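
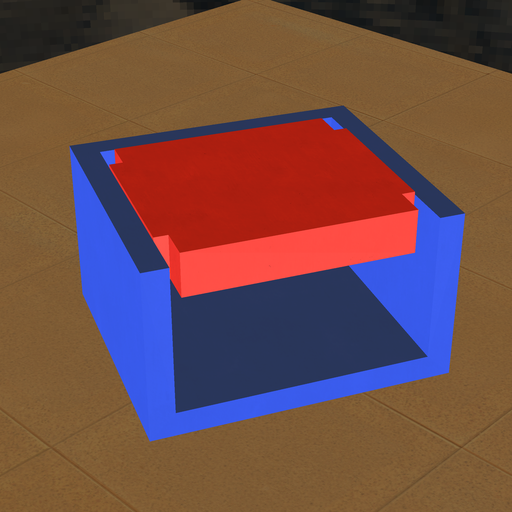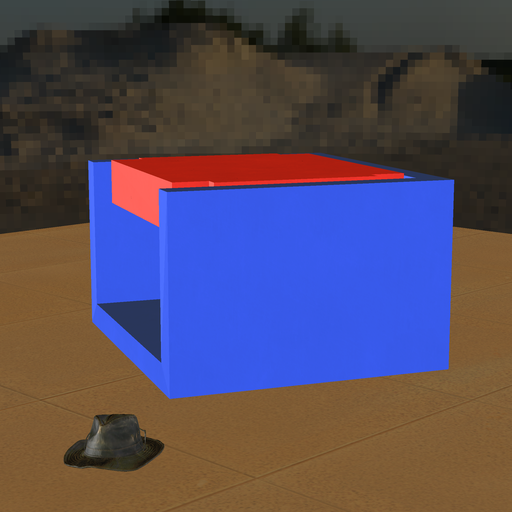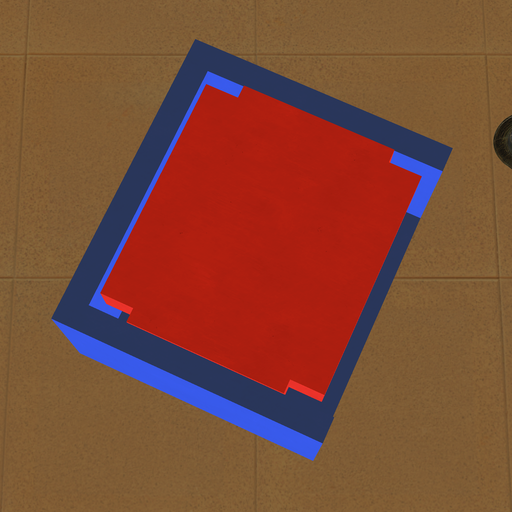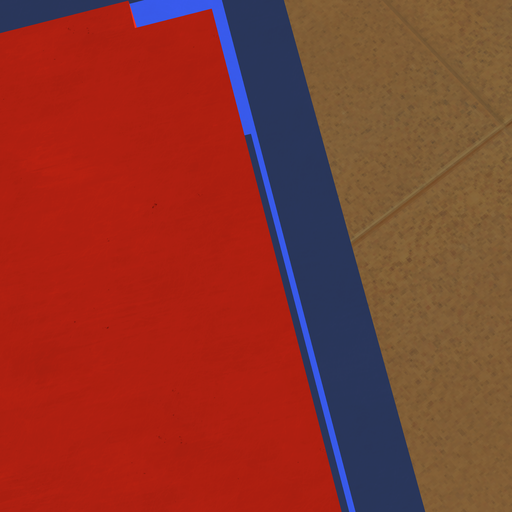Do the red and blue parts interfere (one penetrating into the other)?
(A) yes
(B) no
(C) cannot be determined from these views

(B) no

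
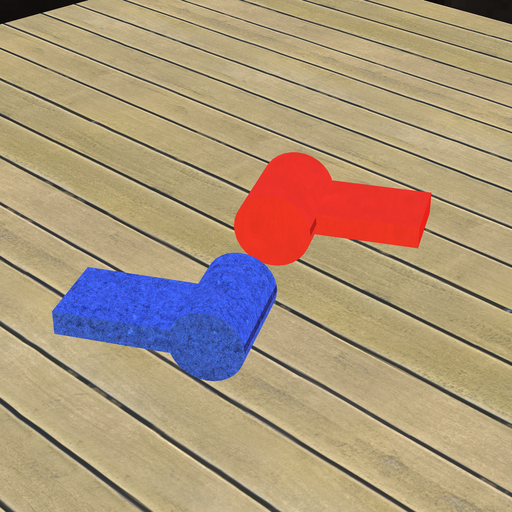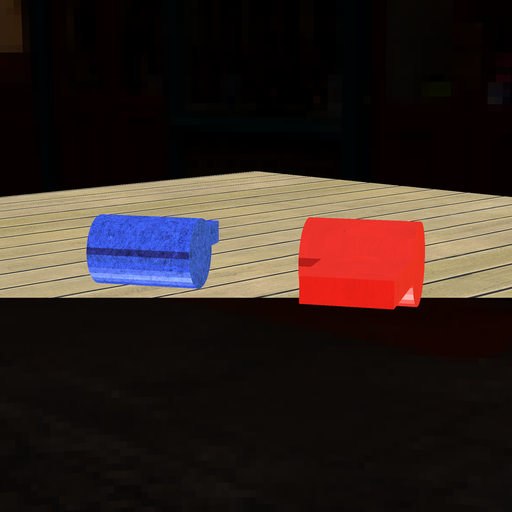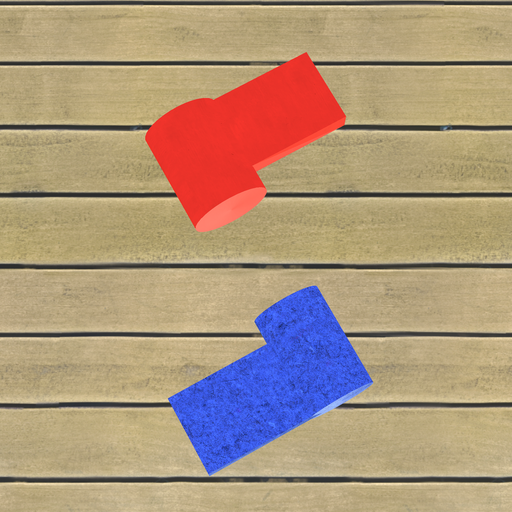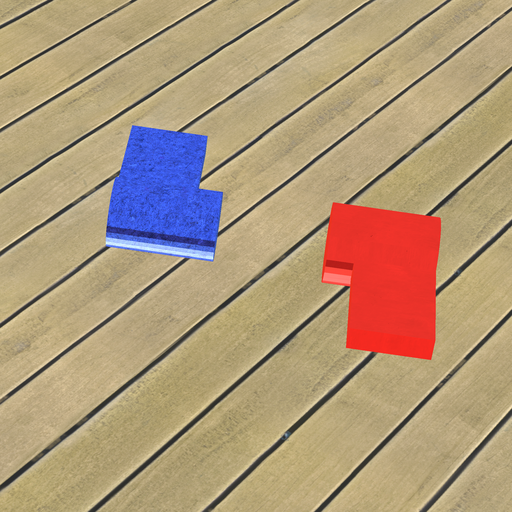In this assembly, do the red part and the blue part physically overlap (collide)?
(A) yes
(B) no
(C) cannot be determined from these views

(B) no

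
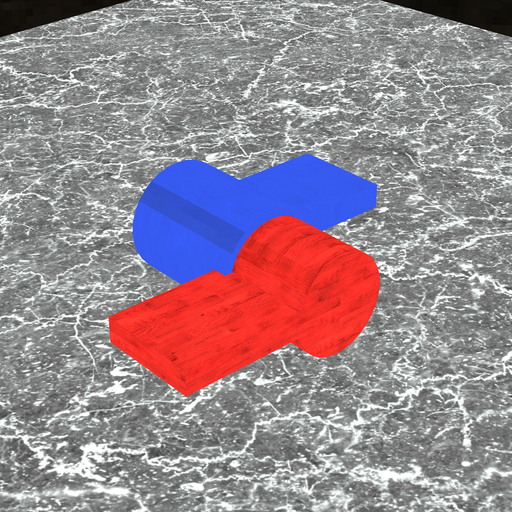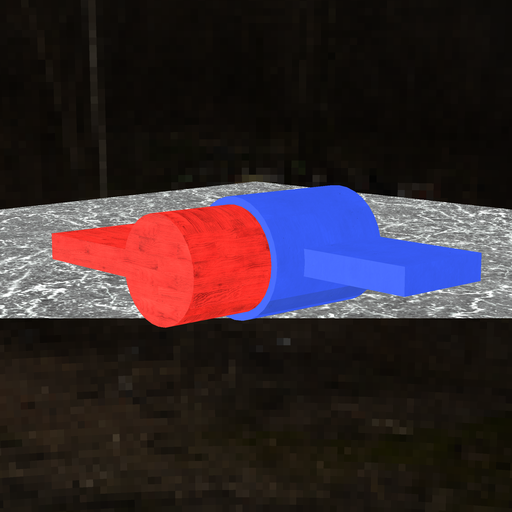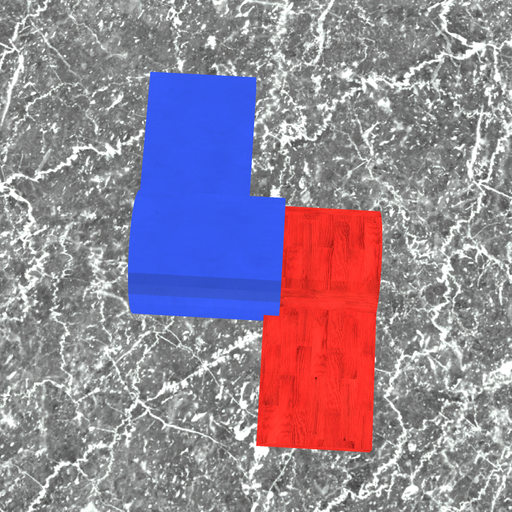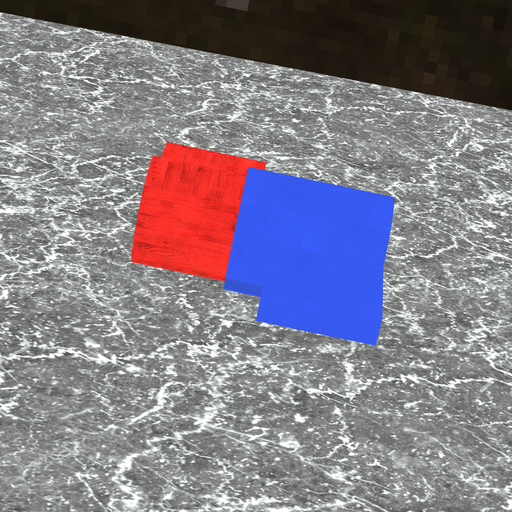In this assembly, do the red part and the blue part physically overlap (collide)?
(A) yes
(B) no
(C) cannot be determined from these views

(A) yes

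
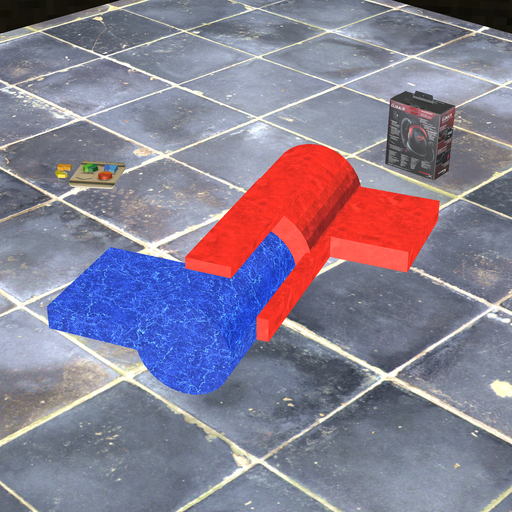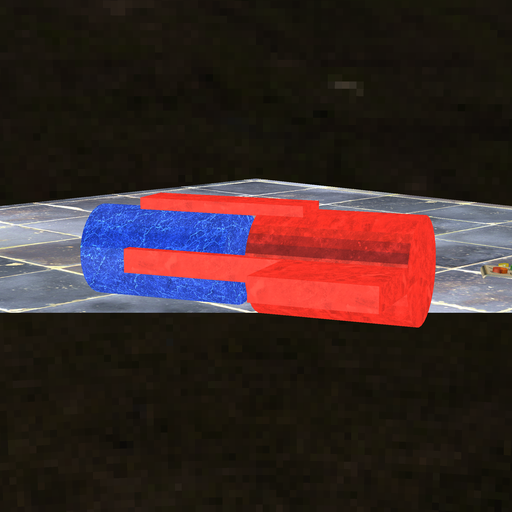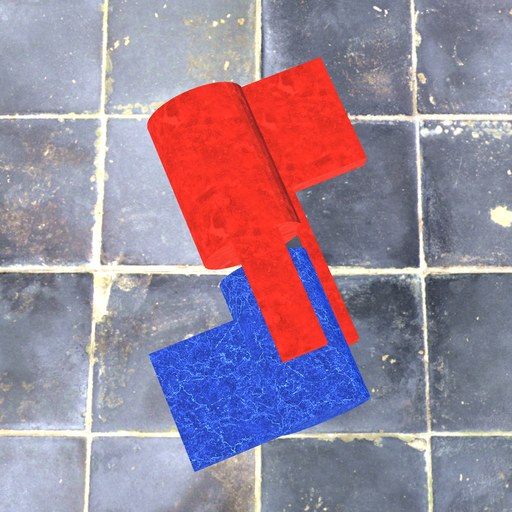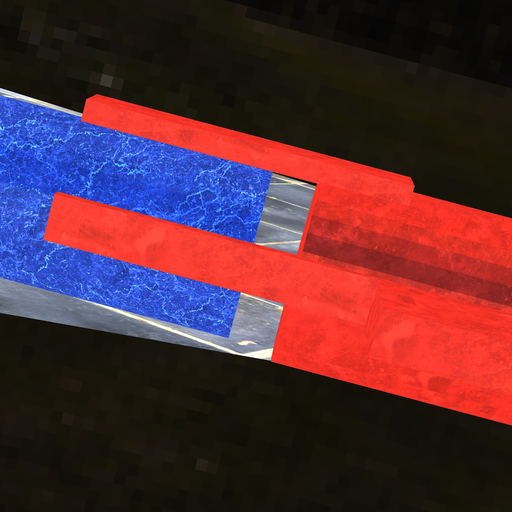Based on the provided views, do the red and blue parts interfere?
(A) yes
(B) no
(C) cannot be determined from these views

(B) no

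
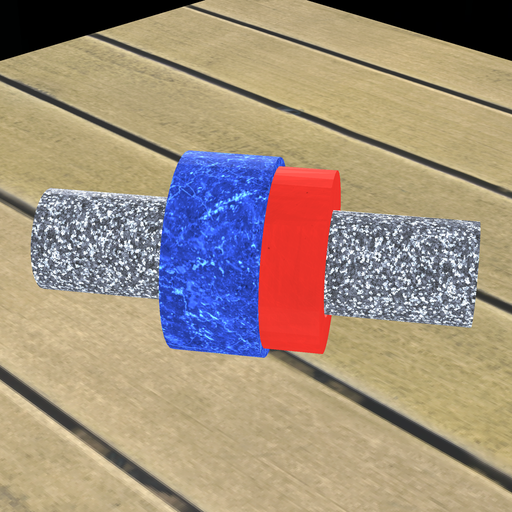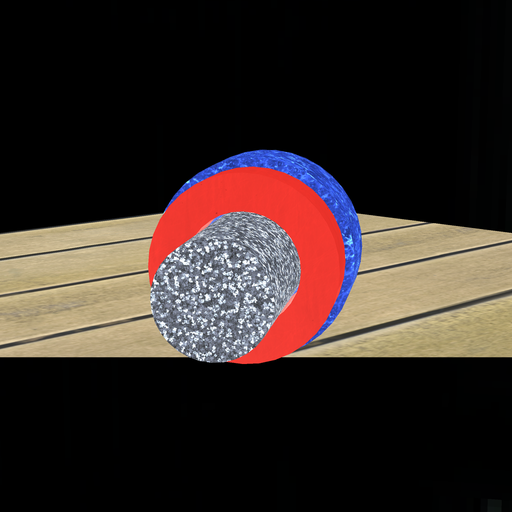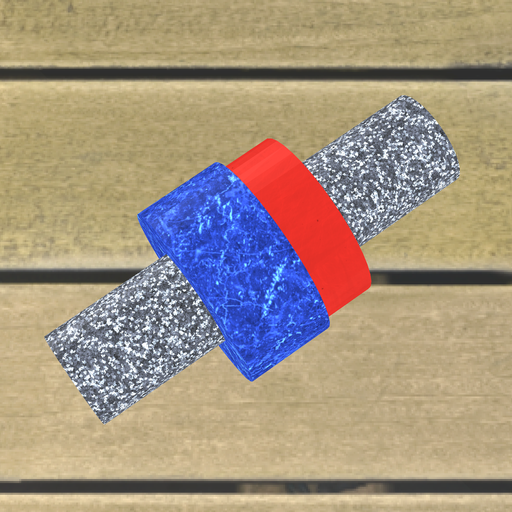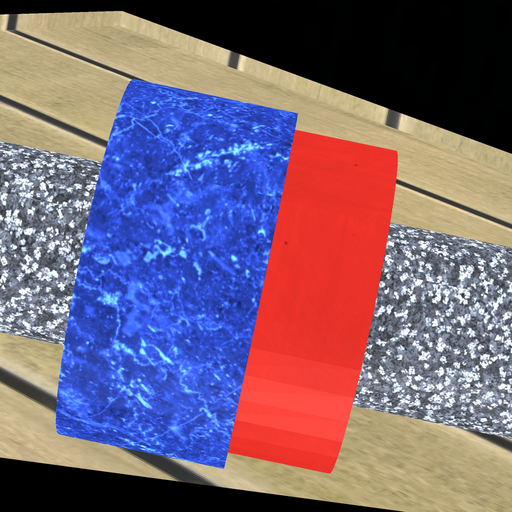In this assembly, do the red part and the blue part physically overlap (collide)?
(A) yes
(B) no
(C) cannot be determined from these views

(A) yes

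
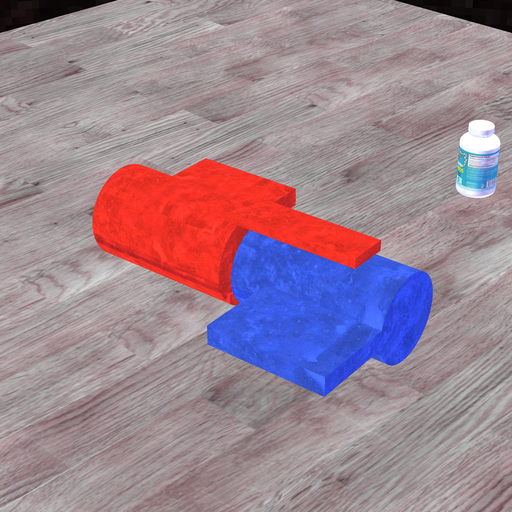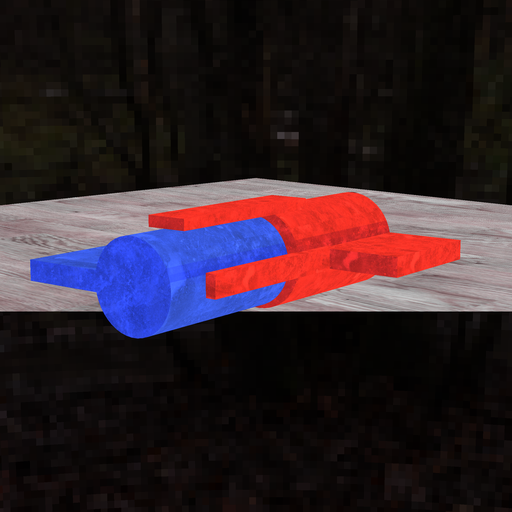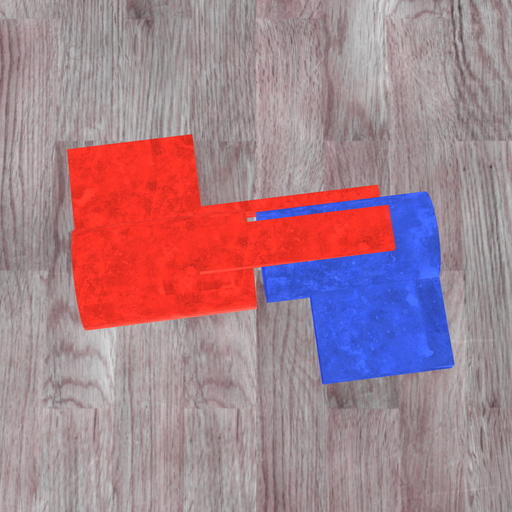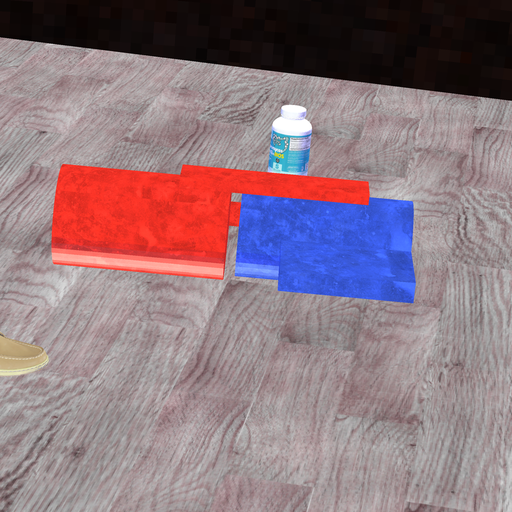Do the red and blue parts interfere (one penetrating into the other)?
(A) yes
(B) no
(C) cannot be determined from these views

(B) no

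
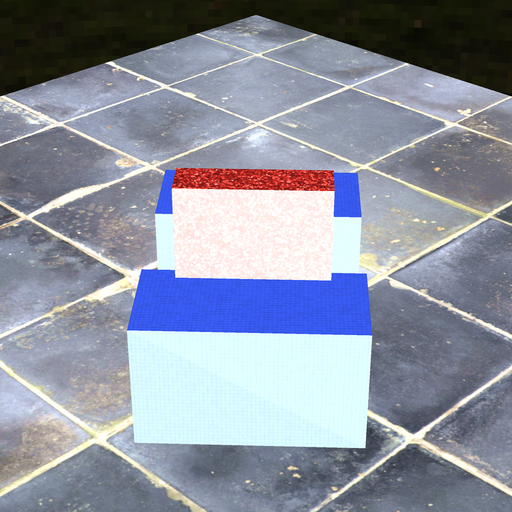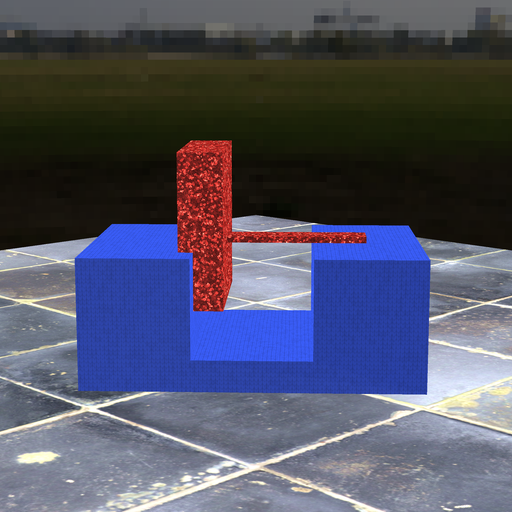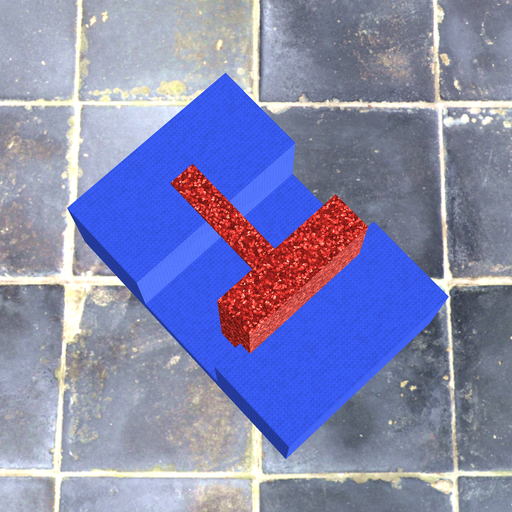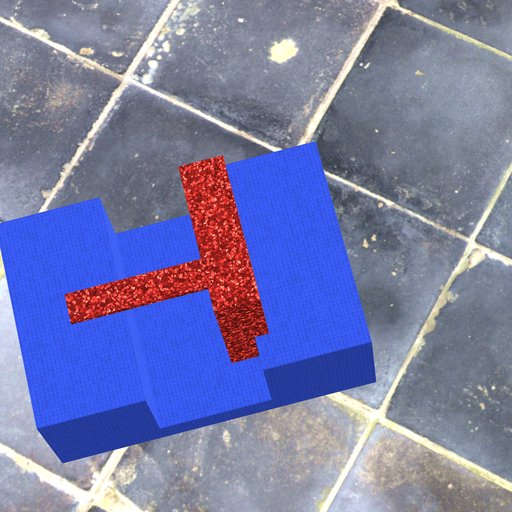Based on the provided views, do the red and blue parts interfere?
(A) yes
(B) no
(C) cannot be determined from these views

(A) yes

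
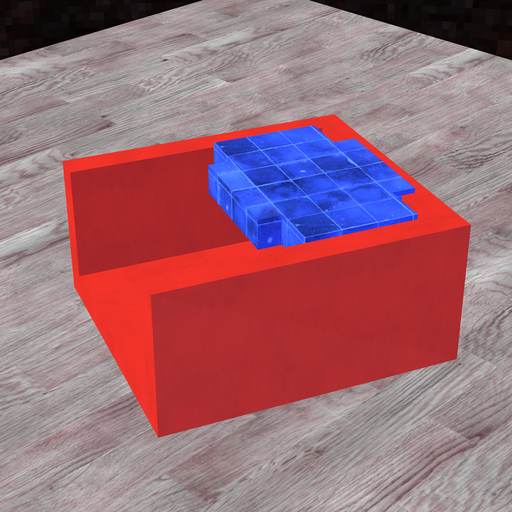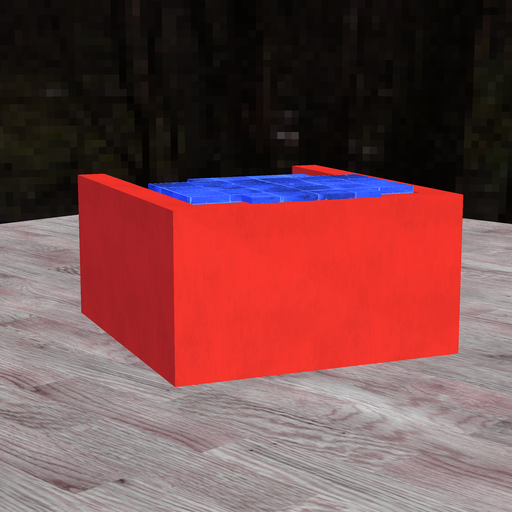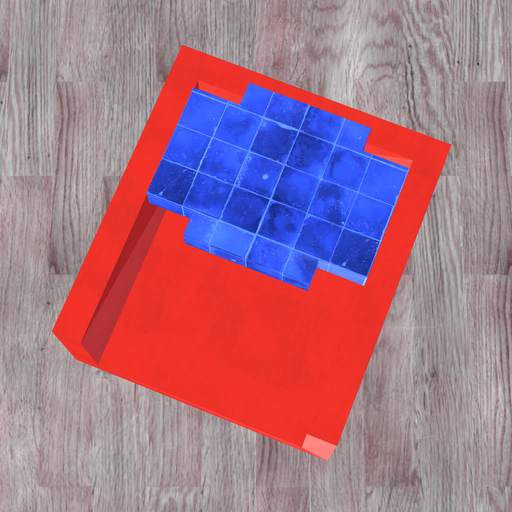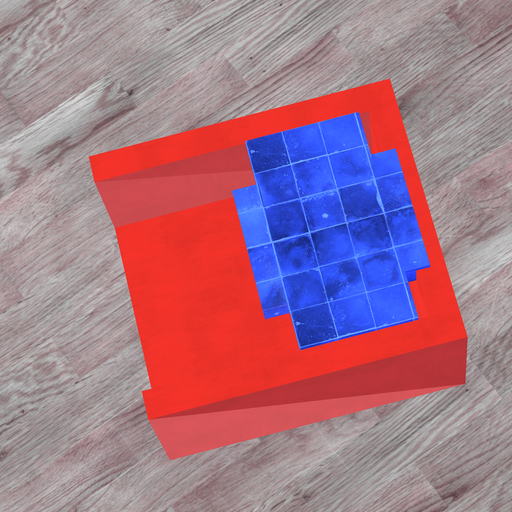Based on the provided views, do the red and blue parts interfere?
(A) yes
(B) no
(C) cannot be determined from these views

(A) yes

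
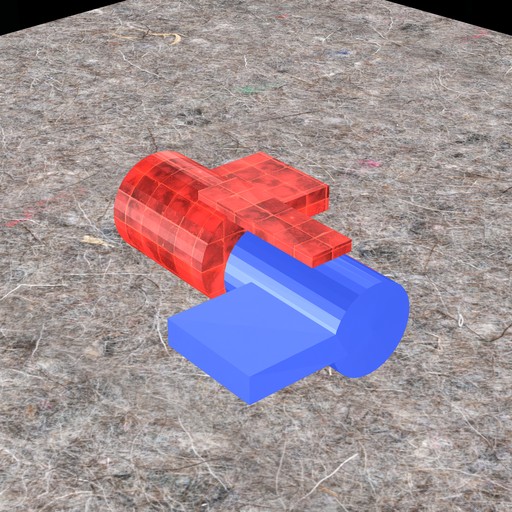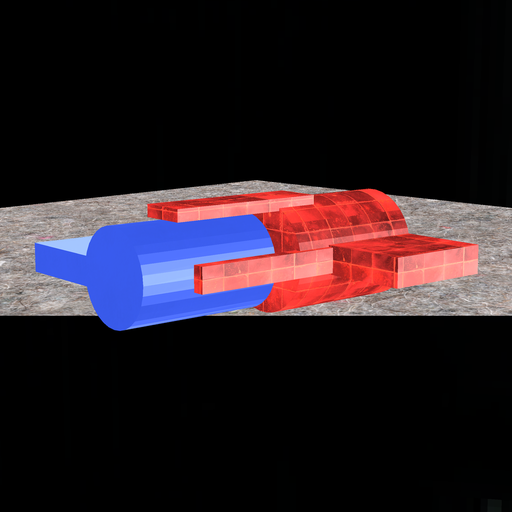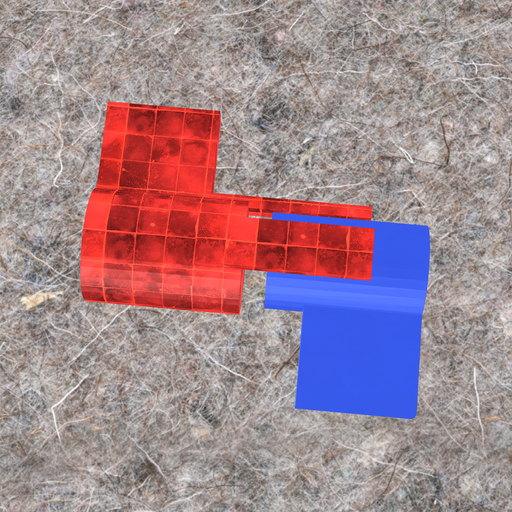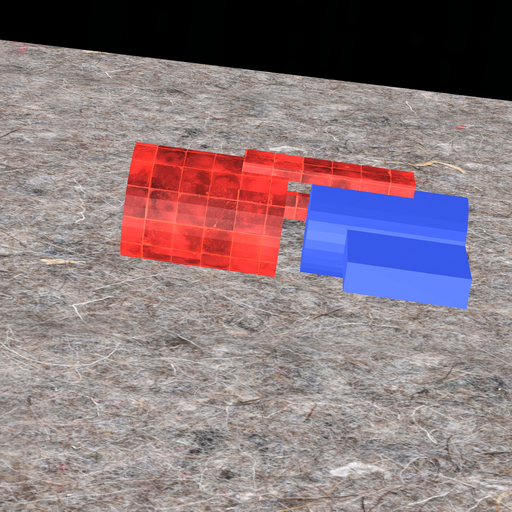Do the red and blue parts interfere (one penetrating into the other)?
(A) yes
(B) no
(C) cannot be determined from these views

(B) no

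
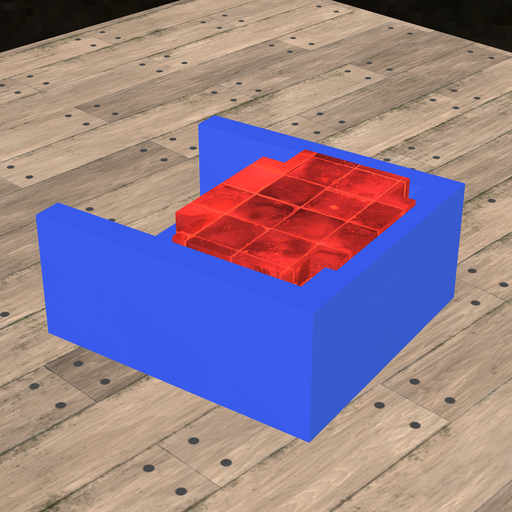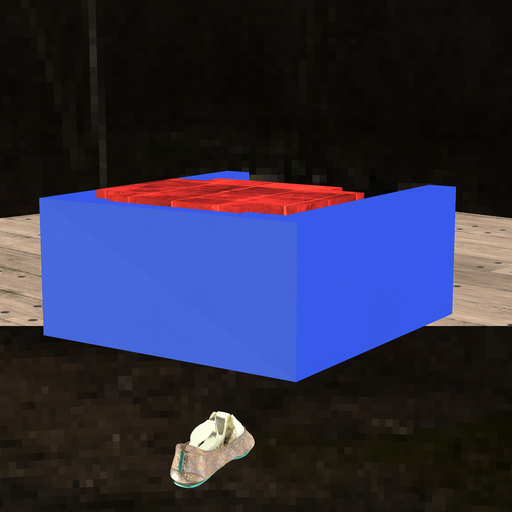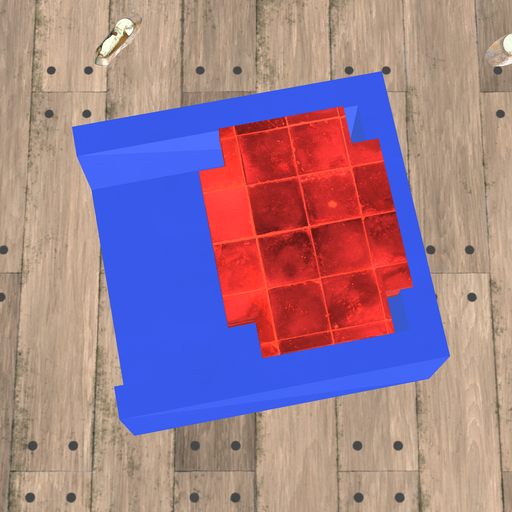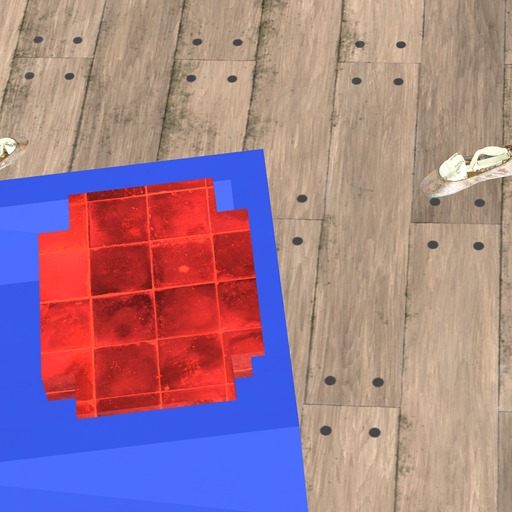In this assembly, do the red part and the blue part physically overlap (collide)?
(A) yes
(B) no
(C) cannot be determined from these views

(A) yes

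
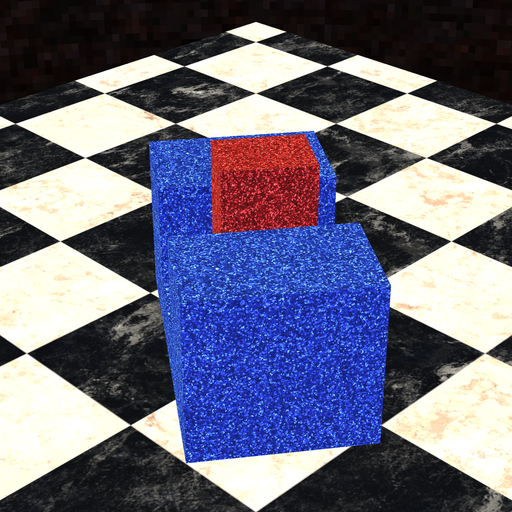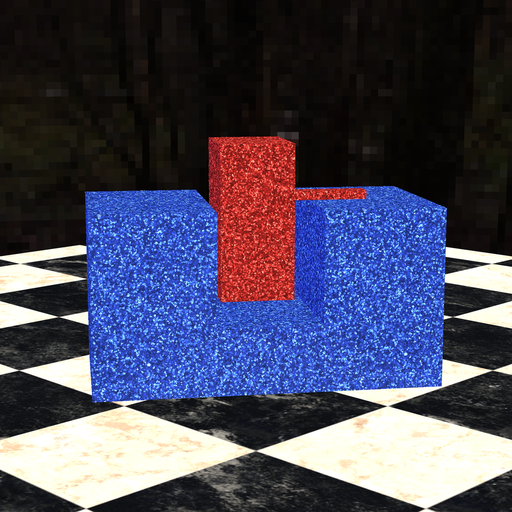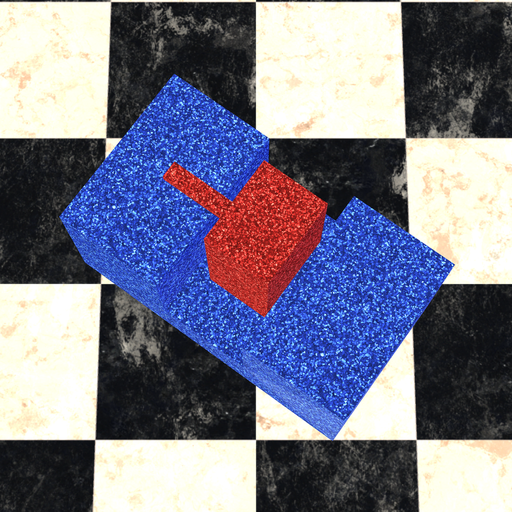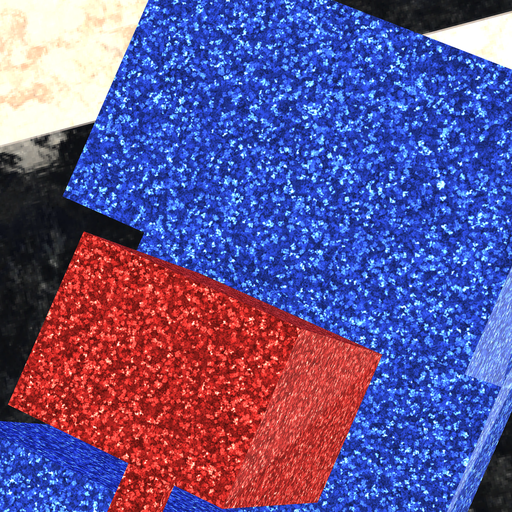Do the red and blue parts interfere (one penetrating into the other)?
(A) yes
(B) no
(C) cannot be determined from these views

(B) no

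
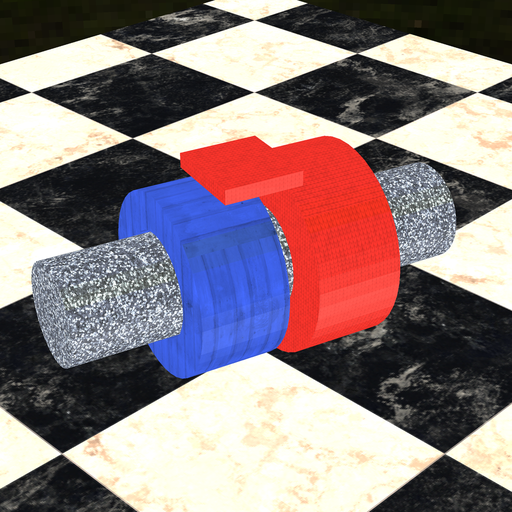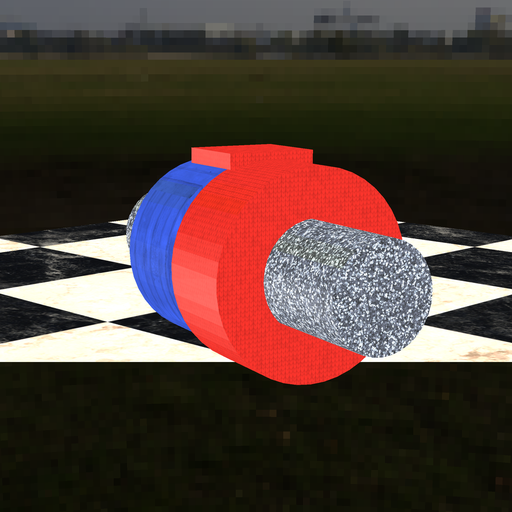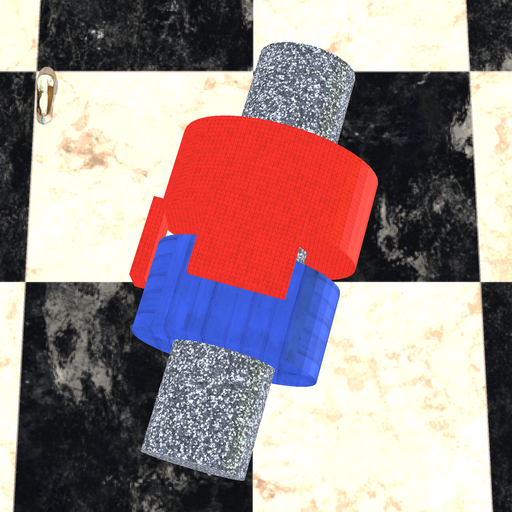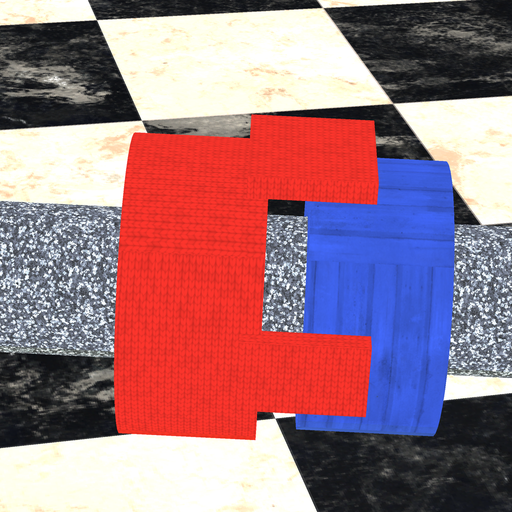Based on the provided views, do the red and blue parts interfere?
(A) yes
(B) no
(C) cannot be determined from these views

(B) no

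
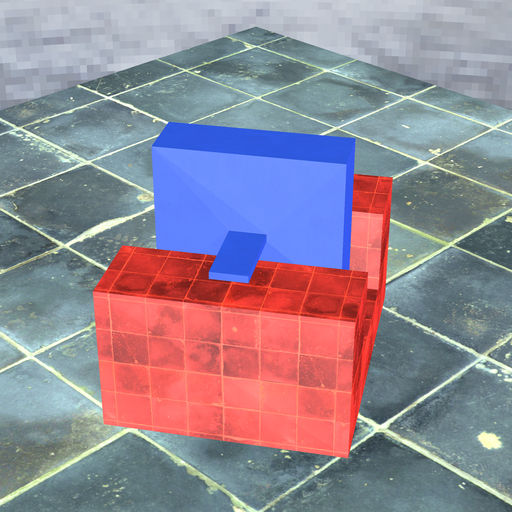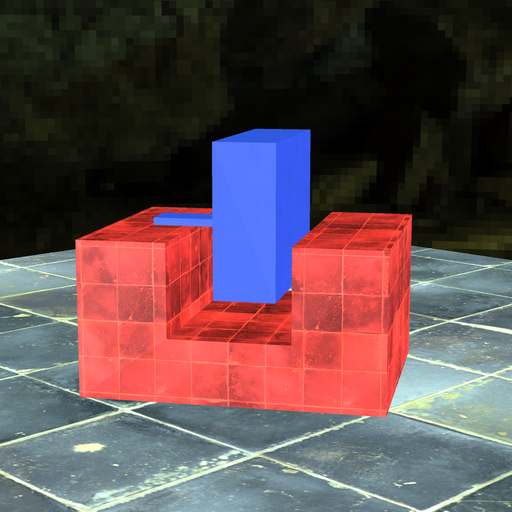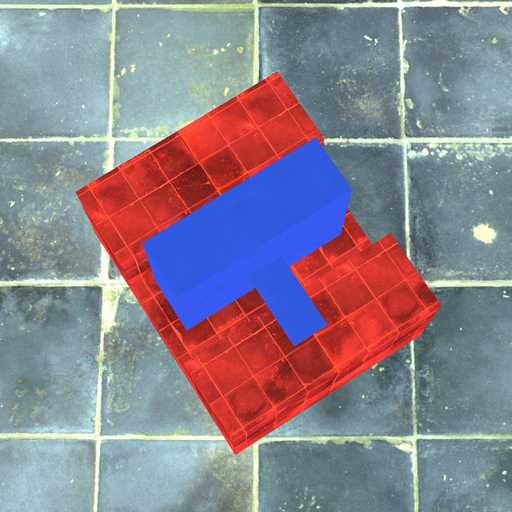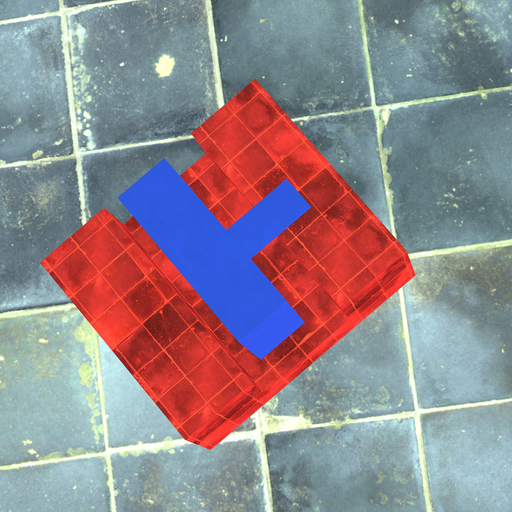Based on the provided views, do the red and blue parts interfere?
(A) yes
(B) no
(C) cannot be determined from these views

(B) no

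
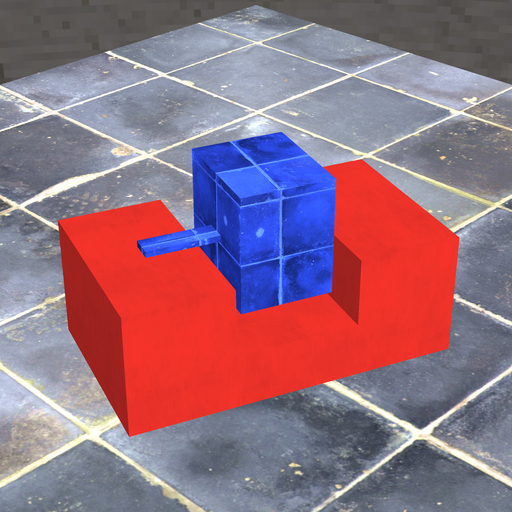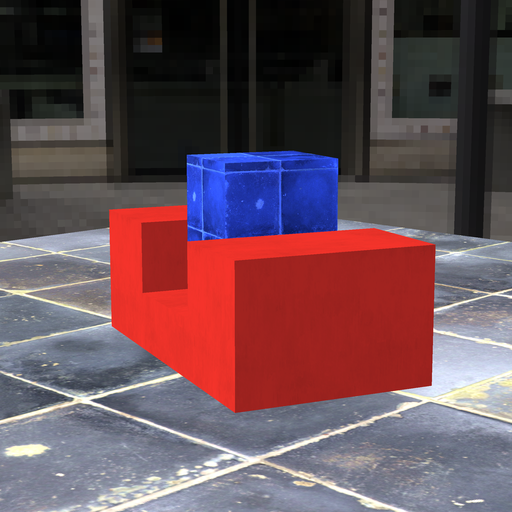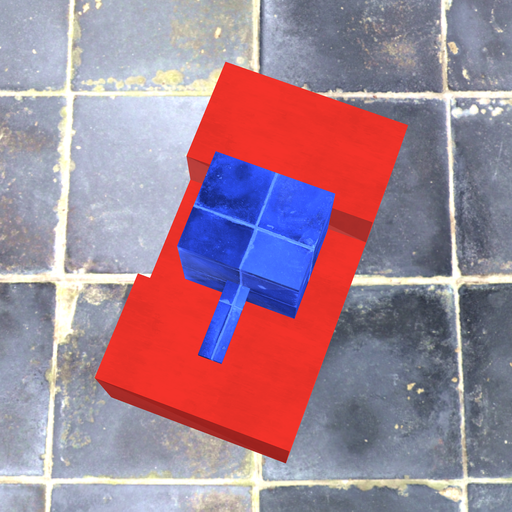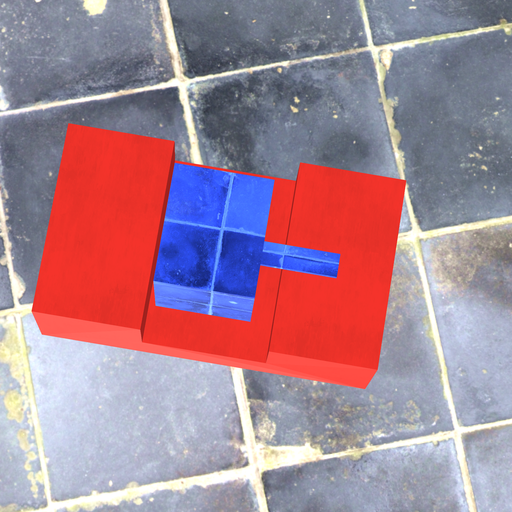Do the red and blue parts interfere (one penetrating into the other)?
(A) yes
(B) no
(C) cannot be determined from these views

(B) no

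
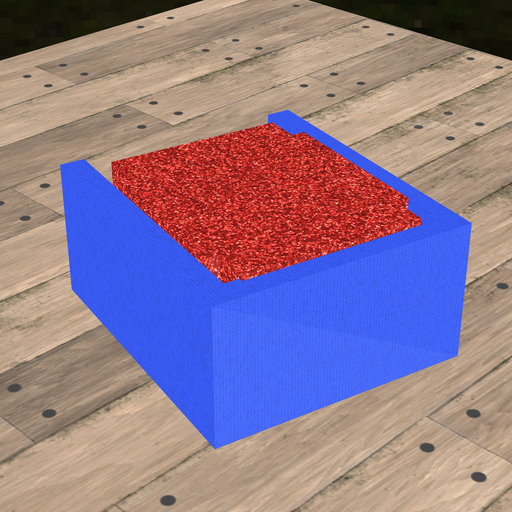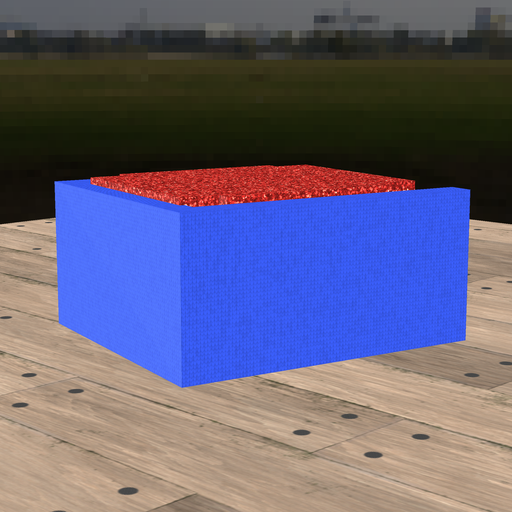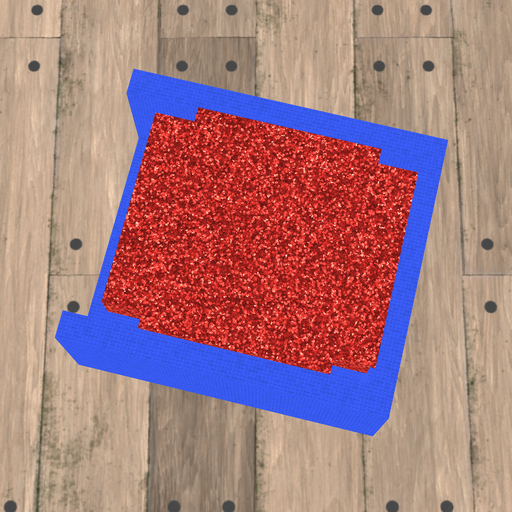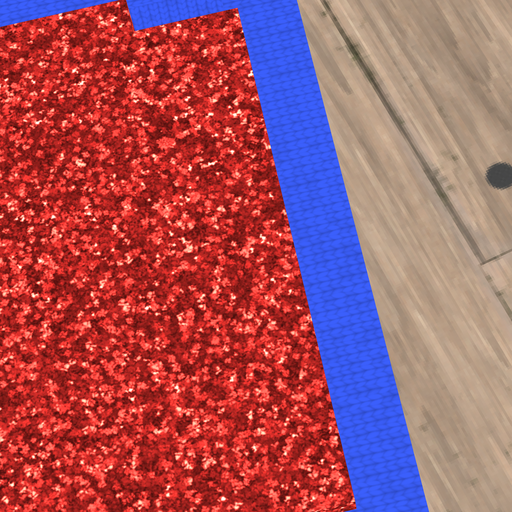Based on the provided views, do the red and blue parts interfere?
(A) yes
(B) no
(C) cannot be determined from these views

(A) yes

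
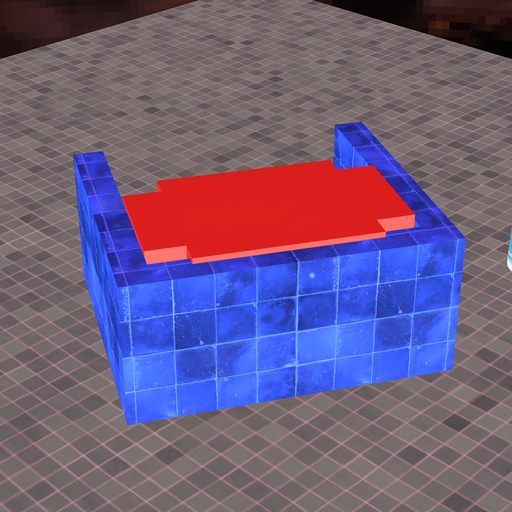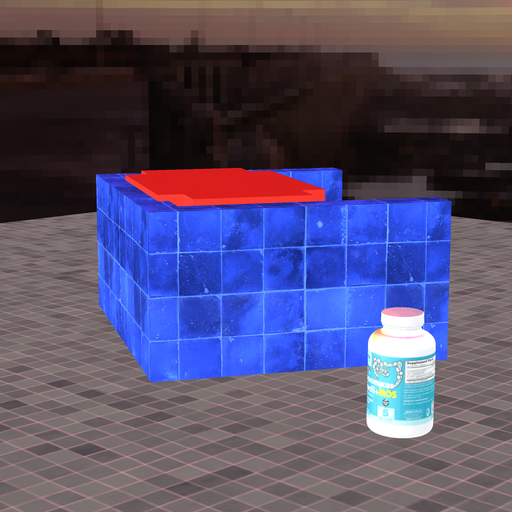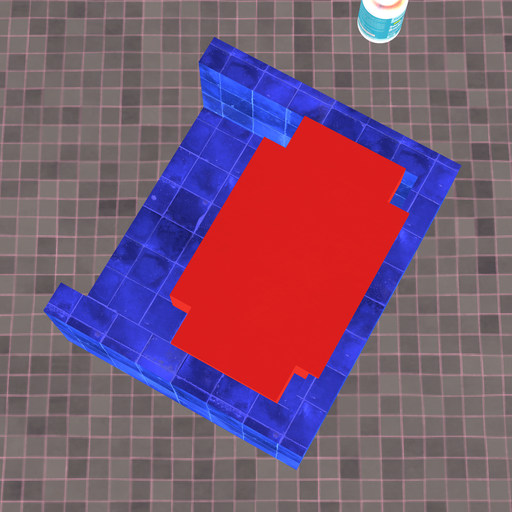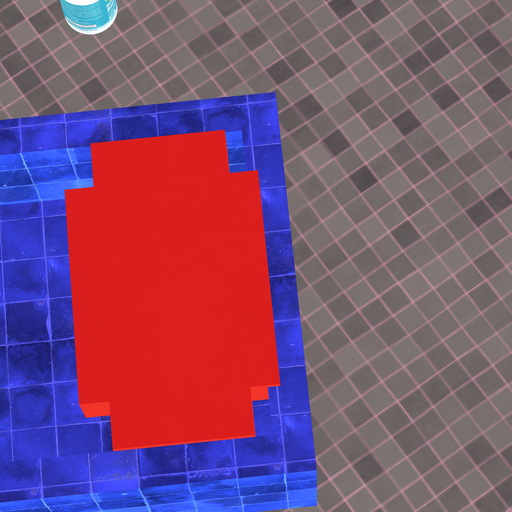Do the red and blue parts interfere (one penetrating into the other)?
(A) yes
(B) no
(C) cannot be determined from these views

(A) yes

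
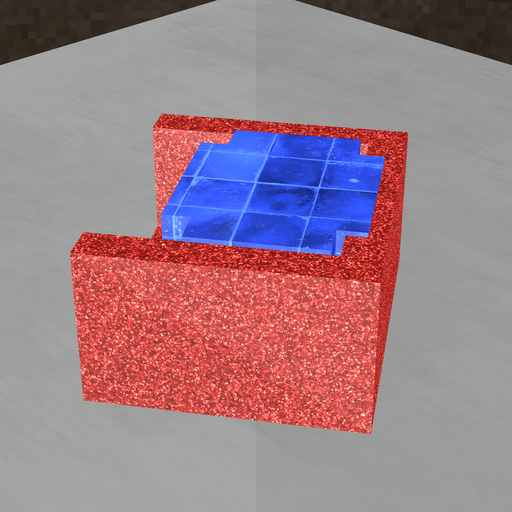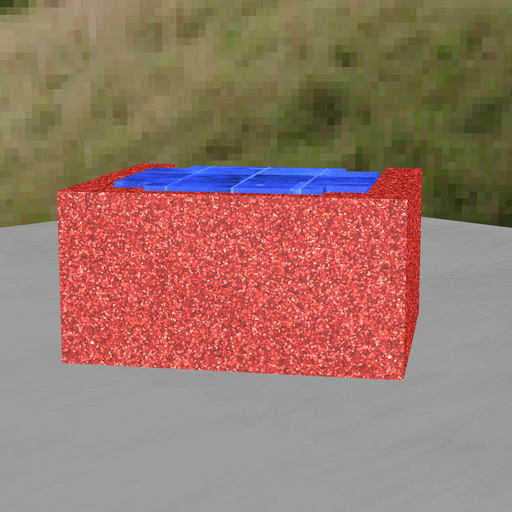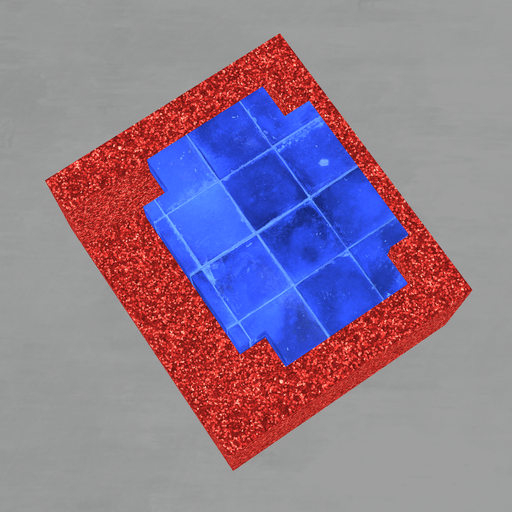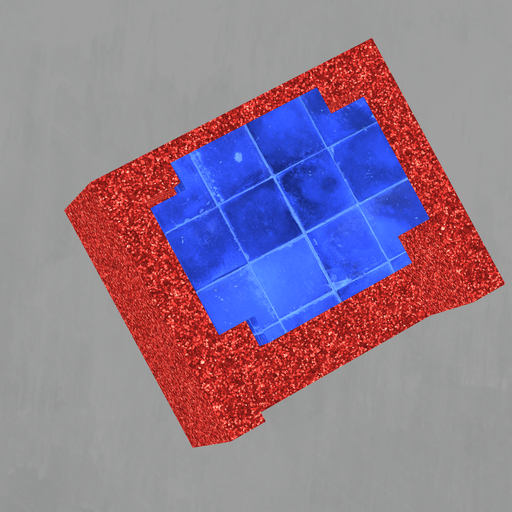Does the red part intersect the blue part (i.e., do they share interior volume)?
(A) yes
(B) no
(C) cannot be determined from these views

(A) yes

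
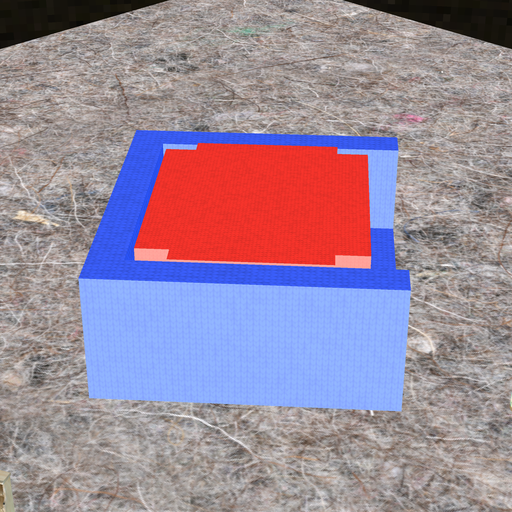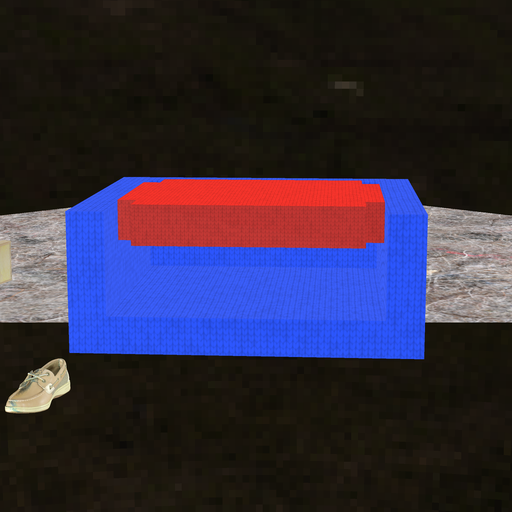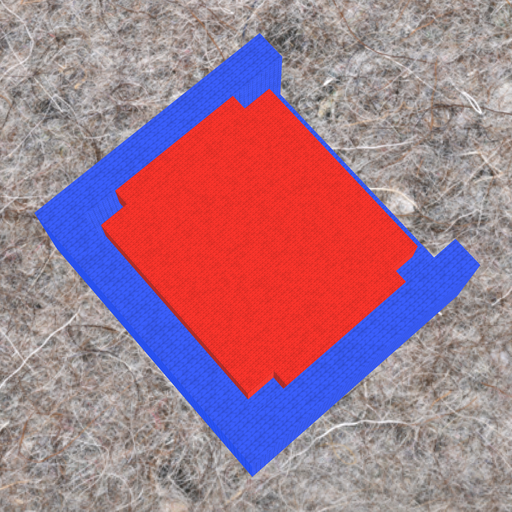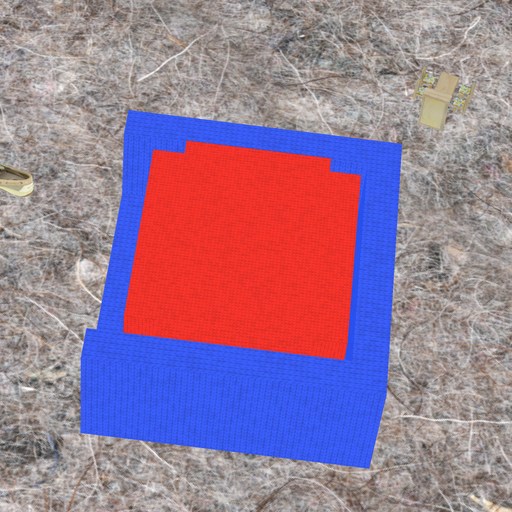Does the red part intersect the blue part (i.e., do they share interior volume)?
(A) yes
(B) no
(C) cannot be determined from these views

(B) no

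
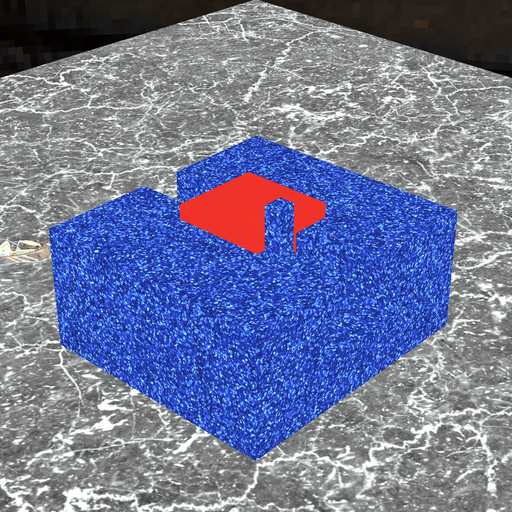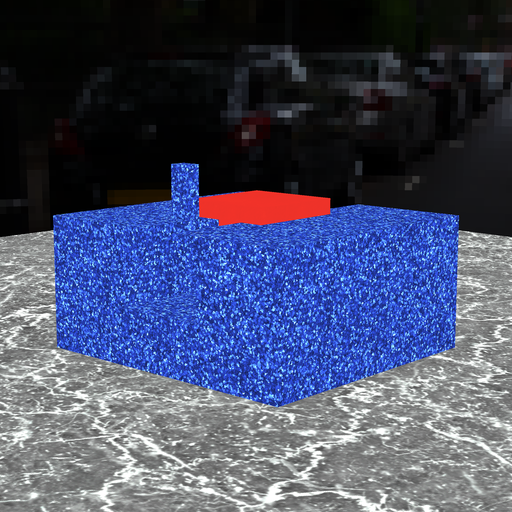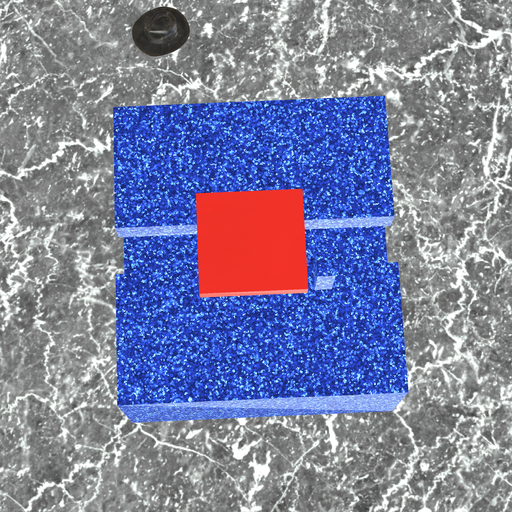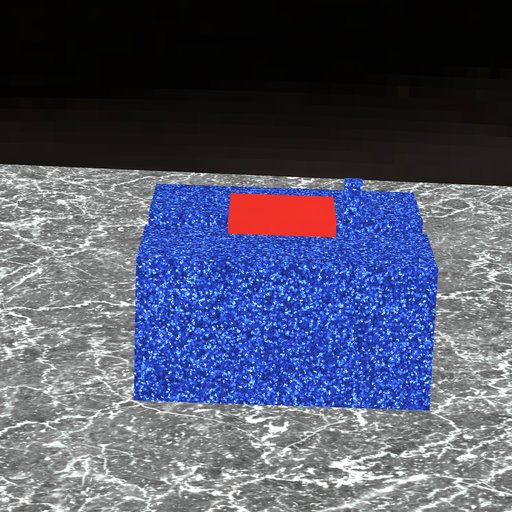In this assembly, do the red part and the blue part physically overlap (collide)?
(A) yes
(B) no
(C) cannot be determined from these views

(B) no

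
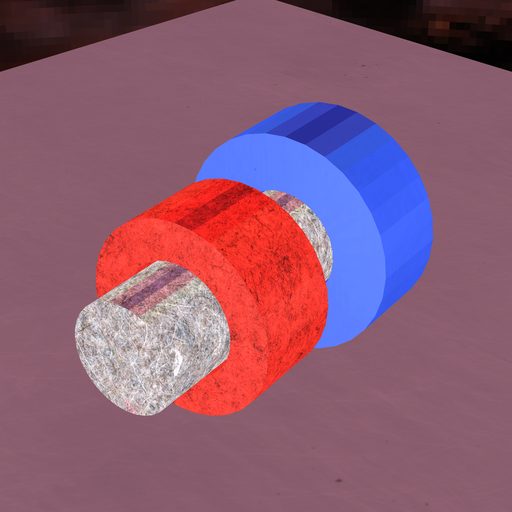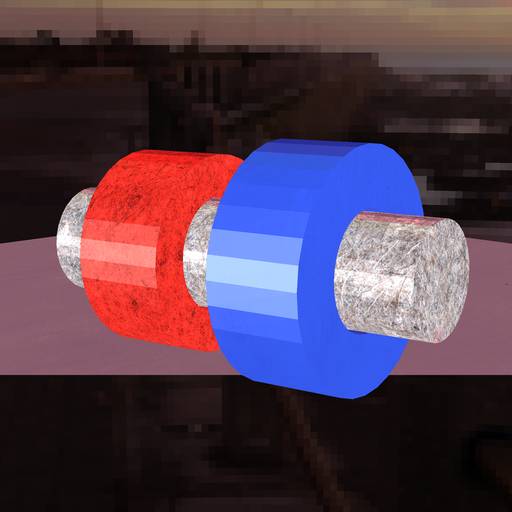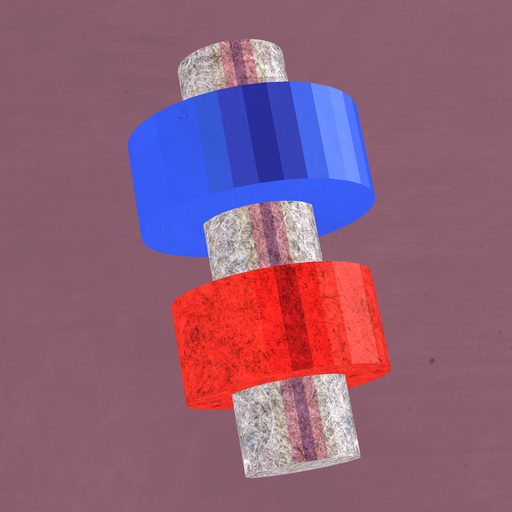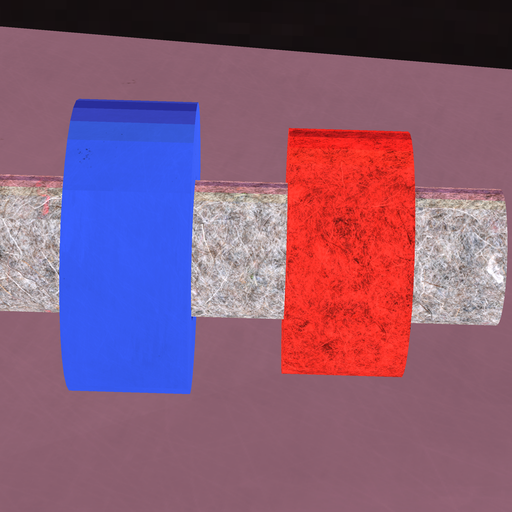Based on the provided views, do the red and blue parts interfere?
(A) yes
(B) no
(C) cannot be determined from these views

(B) no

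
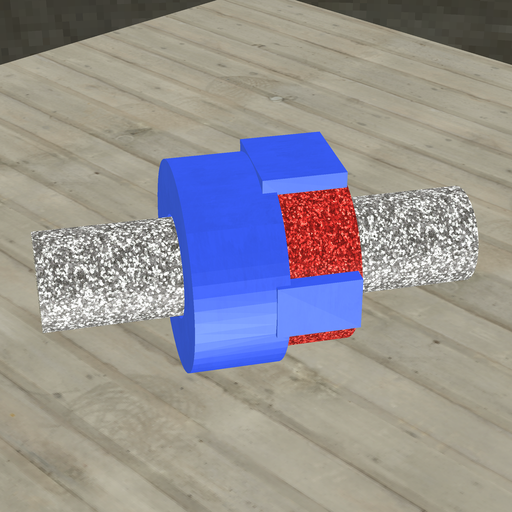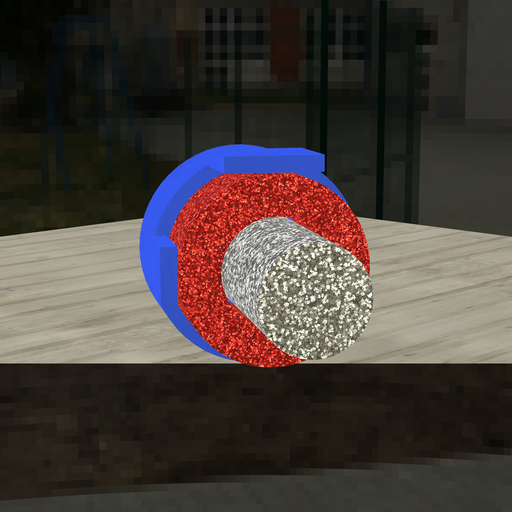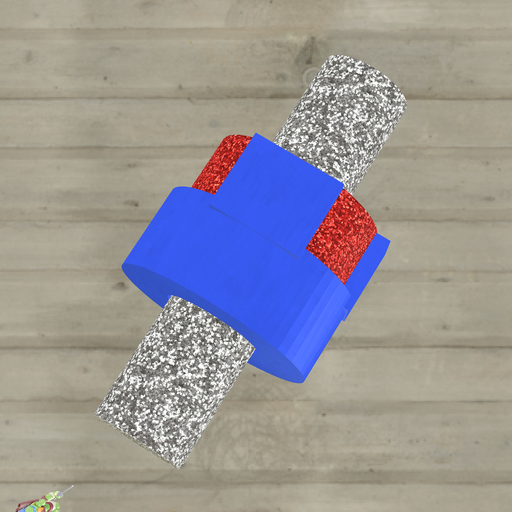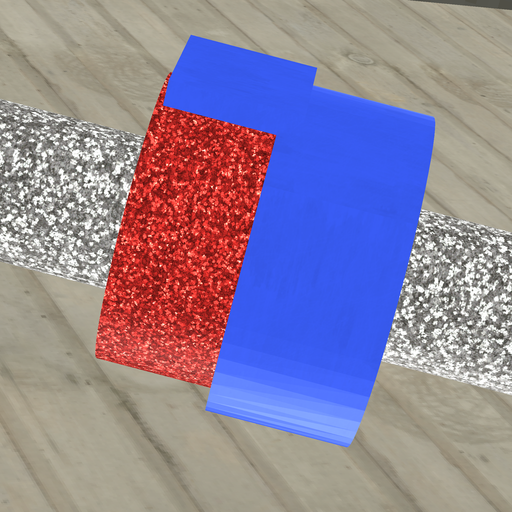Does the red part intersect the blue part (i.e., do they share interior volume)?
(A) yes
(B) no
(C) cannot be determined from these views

(A) yes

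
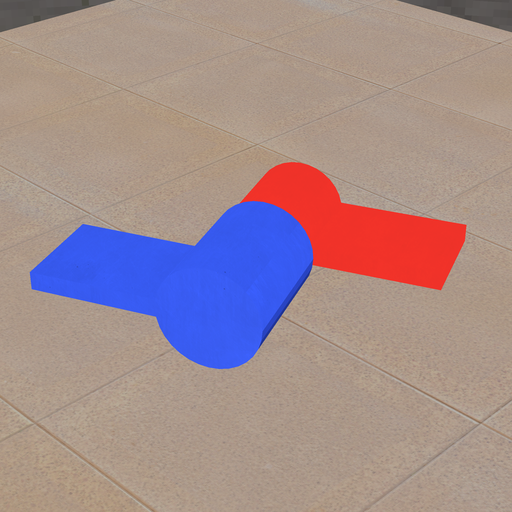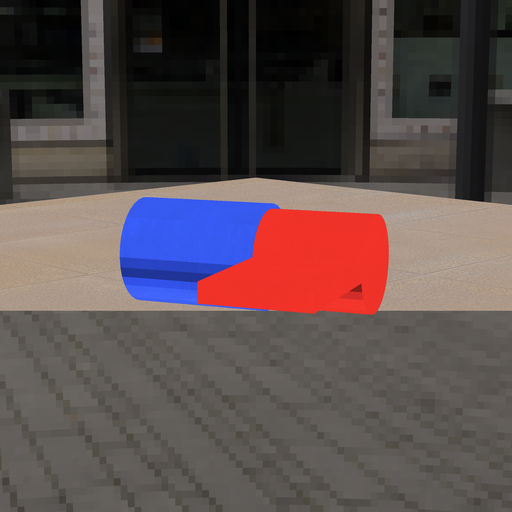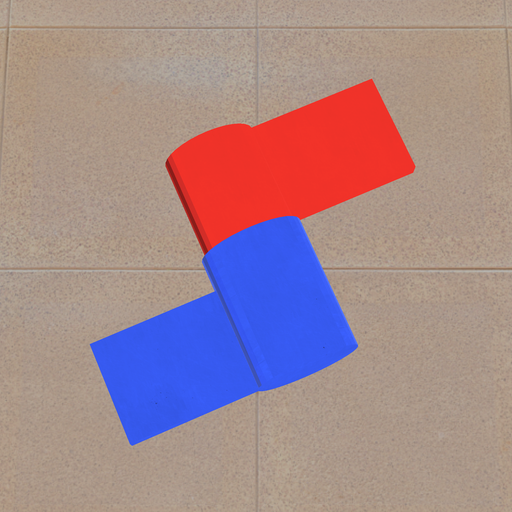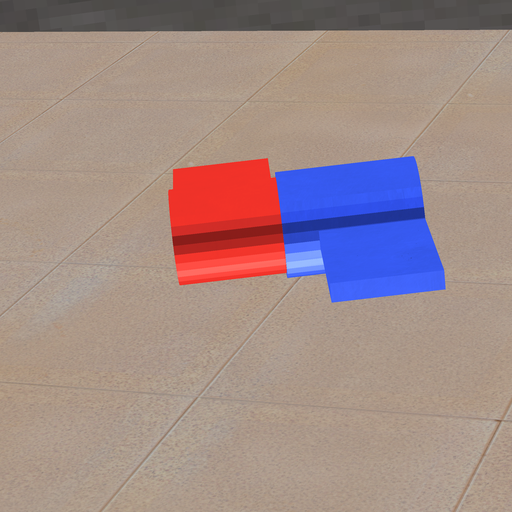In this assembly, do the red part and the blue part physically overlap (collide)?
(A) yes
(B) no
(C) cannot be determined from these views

(A) yes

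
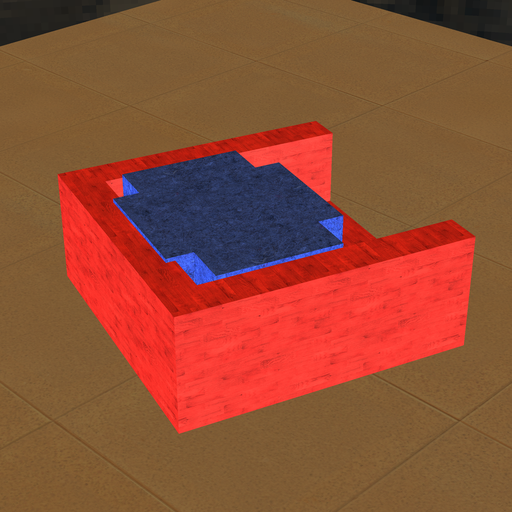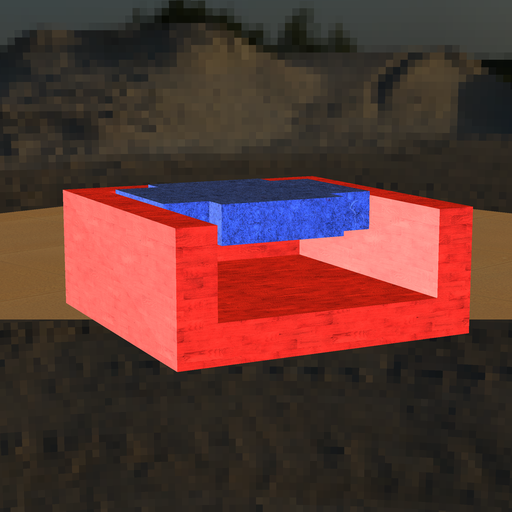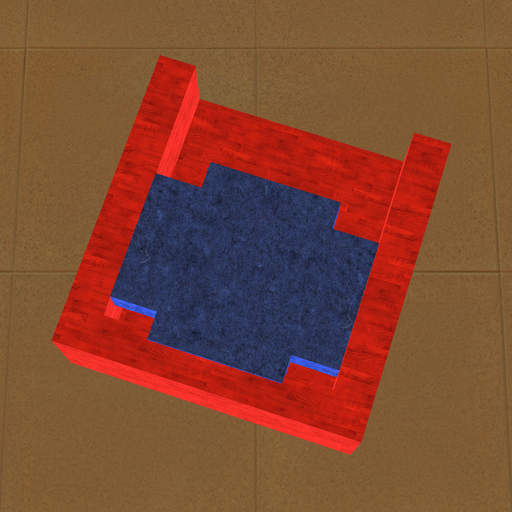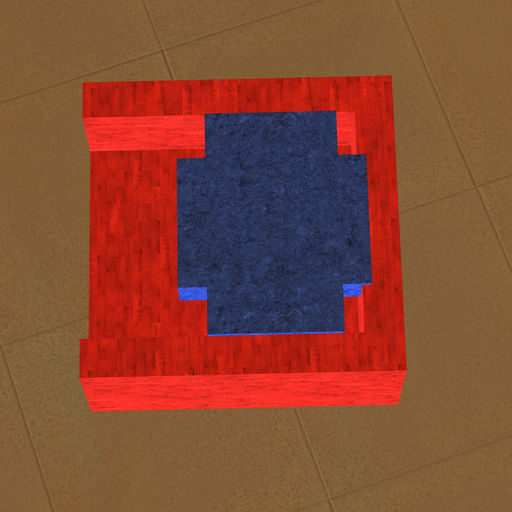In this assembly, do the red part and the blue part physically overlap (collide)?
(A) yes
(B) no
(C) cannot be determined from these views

(A) yes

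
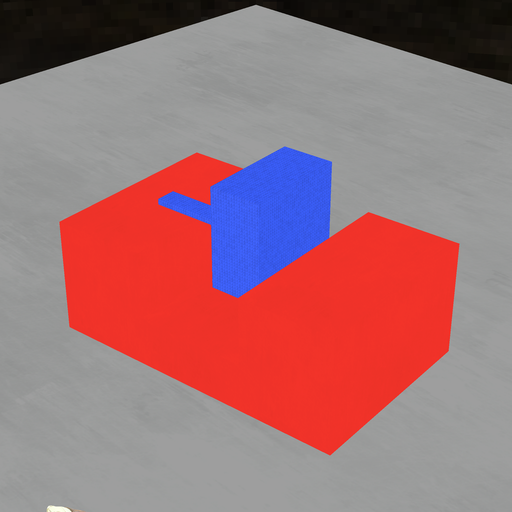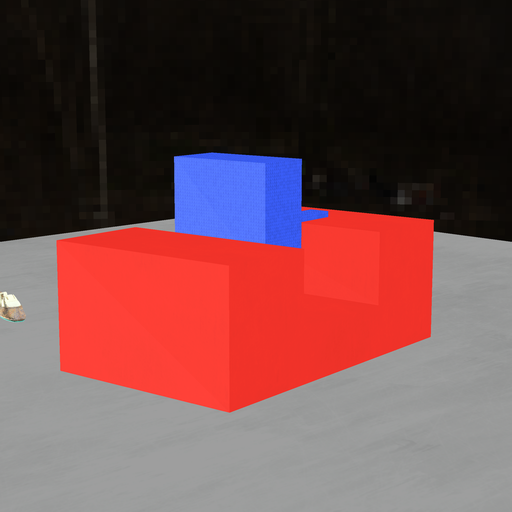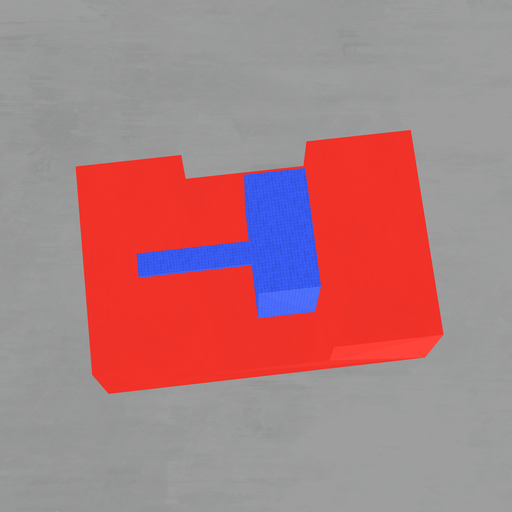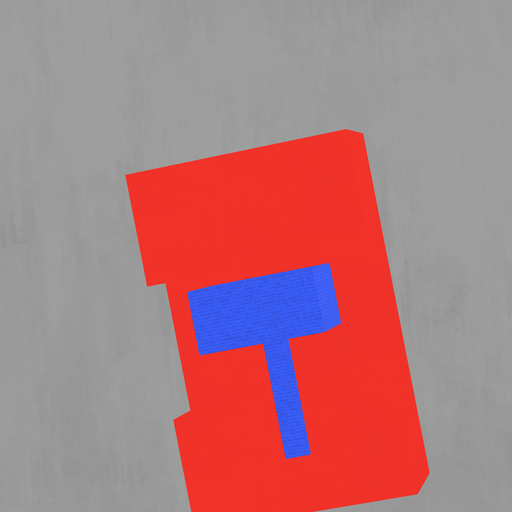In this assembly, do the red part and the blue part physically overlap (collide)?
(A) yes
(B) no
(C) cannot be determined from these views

(B) no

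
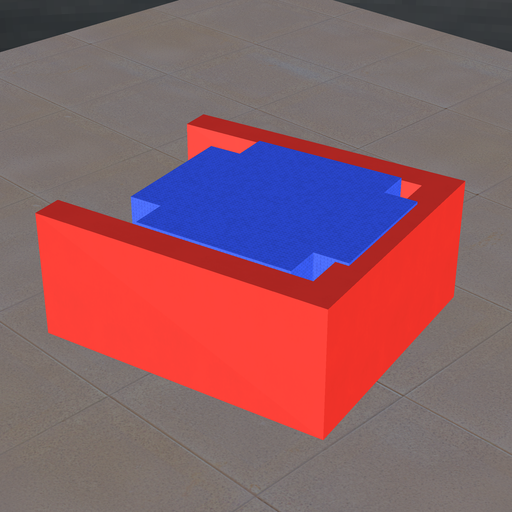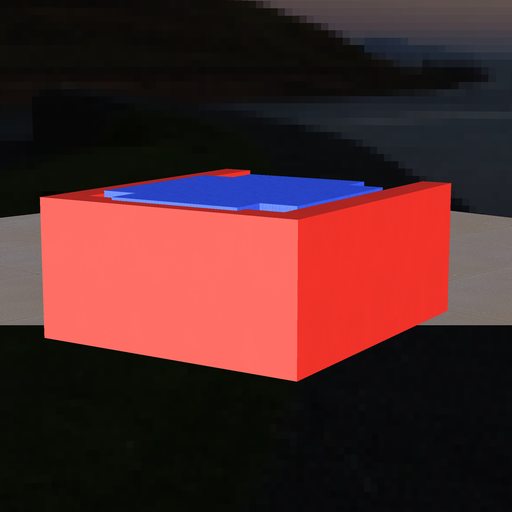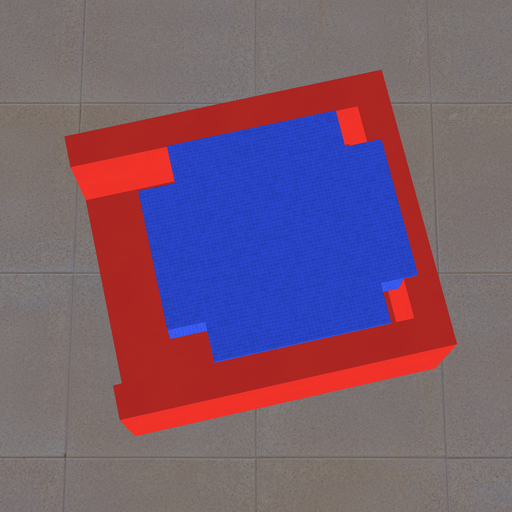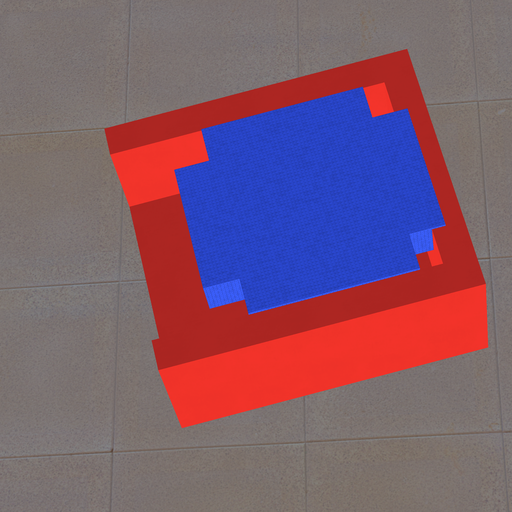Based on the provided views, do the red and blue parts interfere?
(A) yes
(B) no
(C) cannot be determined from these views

(A) yes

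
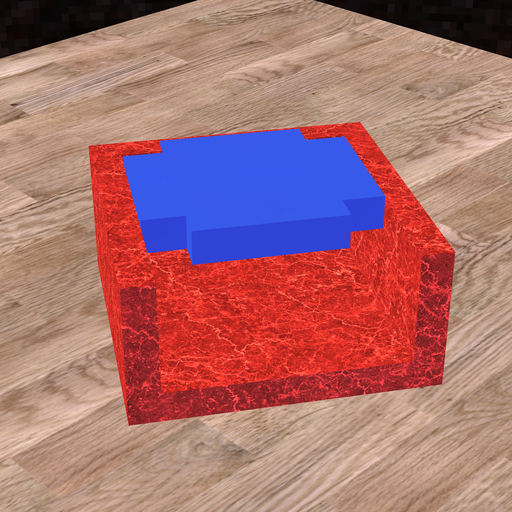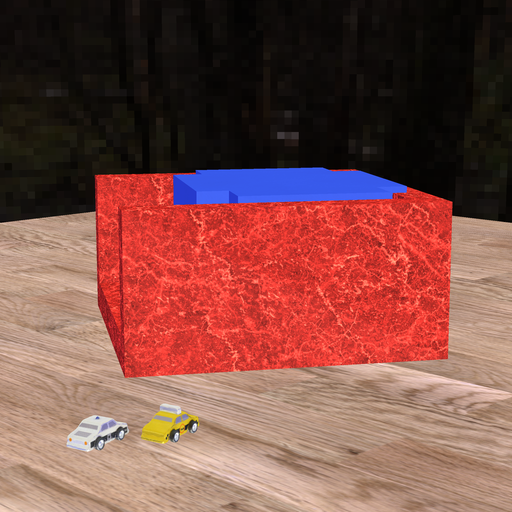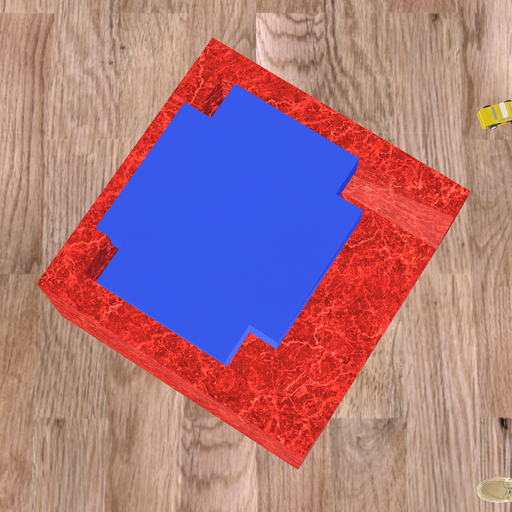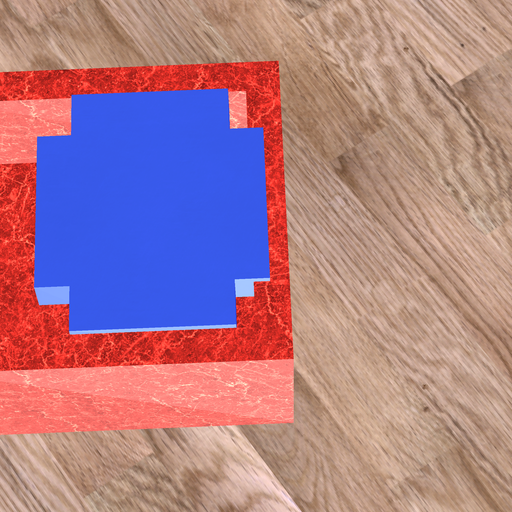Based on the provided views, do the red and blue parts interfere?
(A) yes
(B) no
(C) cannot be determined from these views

(A) yes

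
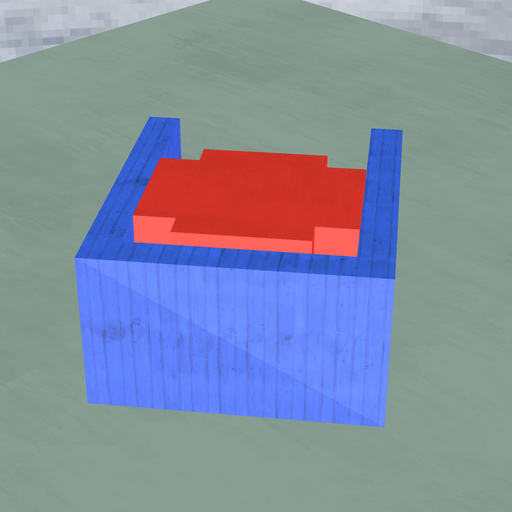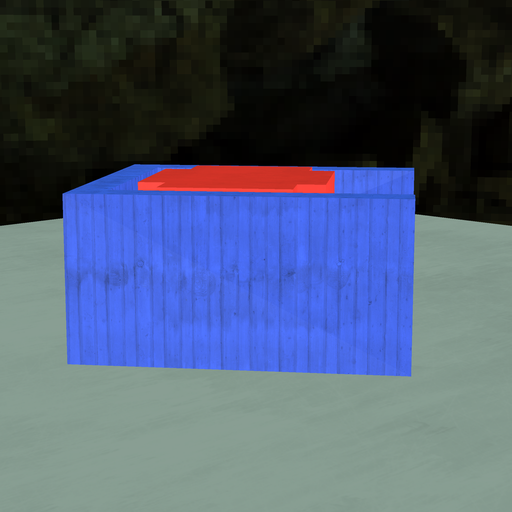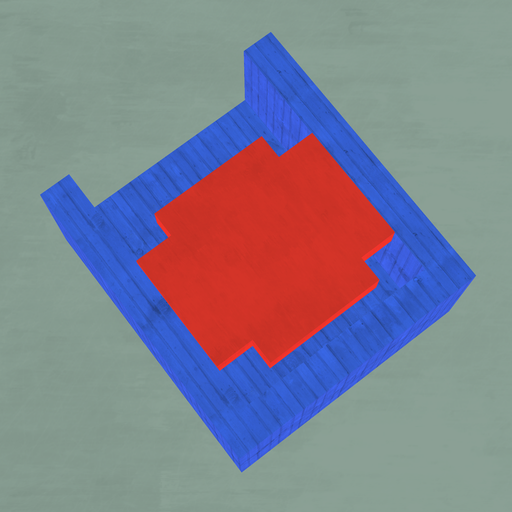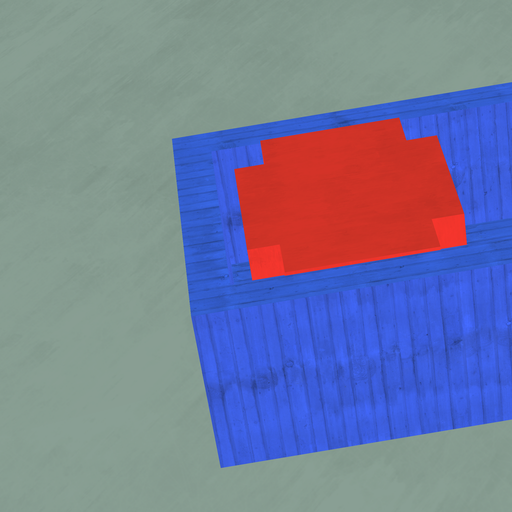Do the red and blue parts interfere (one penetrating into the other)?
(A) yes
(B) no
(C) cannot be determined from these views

(B) no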